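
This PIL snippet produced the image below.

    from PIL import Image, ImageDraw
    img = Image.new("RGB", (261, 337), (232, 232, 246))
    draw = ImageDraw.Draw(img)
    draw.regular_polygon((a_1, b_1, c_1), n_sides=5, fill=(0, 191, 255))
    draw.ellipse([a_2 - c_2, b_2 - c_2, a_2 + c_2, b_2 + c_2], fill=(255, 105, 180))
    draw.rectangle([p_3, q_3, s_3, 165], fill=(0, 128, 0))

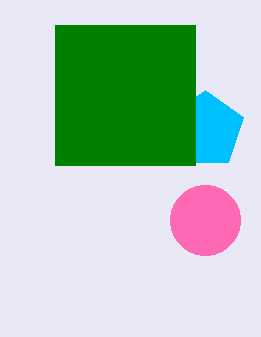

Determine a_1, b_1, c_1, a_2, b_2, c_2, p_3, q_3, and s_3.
a_1 = 205
b_1 = 130
c_1 = 40
a_2 = 205
b_2 = 220
c_2 = 35
p_3 = 55
q_3 = 25
s_3 = 195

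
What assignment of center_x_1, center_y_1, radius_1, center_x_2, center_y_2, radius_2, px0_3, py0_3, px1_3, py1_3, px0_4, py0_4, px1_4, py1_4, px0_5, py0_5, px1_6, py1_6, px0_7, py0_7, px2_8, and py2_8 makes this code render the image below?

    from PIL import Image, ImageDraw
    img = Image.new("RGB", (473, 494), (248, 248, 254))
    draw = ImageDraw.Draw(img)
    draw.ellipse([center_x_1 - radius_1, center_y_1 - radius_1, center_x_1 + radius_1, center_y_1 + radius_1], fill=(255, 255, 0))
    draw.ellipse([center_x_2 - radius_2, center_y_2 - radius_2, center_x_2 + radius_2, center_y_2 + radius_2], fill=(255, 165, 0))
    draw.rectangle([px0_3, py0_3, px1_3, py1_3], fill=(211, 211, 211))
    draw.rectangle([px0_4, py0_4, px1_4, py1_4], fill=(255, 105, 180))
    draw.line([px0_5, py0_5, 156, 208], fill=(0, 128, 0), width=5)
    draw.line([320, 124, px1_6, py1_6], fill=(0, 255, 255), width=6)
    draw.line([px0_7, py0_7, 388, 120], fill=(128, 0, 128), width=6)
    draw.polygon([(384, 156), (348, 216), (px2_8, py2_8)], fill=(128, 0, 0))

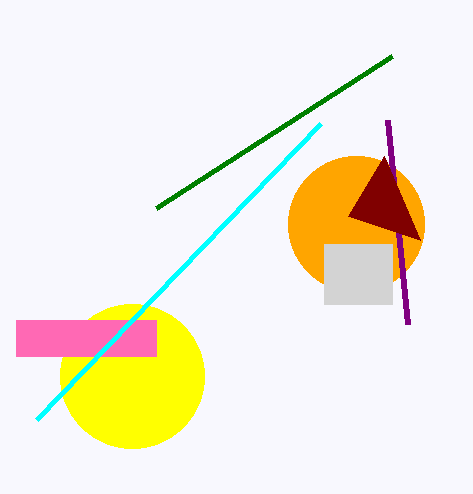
center_x_1 = 132; center_y_1 = 376; radius_1 = 72; center_x_2 = 356; center_y_2 = 224; radius_2 = 68; px0_3 = 324; py0_3 = 244; px1_3 = 392; py1_3 = 304; px0_4 = 16; py0_4 = 320; px1_4 = 156; py1_4 = 356; px0_5 = 392; py0_5 = 56; px1_6 = 36; py1_6 = 420; px0_7 = 408; py0_7 = 324; px2_8 = 420; py2_8 = 240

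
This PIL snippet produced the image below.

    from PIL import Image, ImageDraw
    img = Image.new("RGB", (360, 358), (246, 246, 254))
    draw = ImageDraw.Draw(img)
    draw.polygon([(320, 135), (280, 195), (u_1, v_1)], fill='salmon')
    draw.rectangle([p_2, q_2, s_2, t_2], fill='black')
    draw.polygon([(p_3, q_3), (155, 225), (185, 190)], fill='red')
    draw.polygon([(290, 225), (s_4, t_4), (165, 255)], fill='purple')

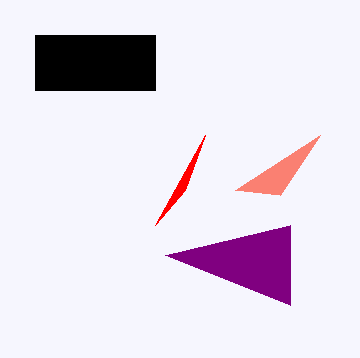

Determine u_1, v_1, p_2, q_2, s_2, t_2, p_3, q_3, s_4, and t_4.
u_1 = 235
v_1 = 190
p_2 = 35
q_2 = 35
s_2 = 155
t_2 = 90
p_3 = 205
q_3 = 135
s_4 = 290
t_4 = 305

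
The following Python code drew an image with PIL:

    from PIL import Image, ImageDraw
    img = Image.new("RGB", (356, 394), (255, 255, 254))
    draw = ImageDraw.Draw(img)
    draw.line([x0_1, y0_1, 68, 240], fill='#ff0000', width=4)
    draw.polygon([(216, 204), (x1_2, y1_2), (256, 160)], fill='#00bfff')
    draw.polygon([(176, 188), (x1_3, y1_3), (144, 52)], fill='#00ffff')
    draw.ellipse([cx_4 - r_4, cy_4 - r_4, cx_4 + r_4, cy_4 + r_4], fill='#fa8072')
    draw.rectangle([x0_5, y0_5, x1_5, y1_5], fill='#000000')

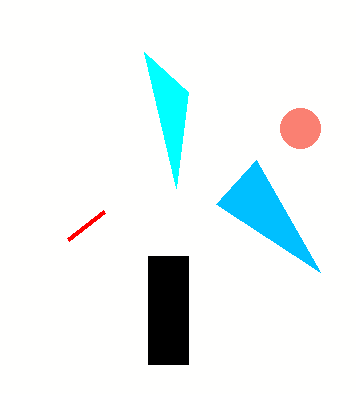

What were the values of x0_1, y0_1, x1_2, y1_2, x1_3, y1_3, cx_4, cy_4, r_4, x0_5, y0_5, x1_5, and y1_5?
x0_1 = 104
y0_1 = 212
x1_2 = 320
y1_2 = 272
x1_3 = 188
y1_3 = 92
cx_4 = 300
cy_4 = 128
r_4 = 20
x0_5 = 148
y0_5 = 256
x1_5 = 188
y1_5 = 364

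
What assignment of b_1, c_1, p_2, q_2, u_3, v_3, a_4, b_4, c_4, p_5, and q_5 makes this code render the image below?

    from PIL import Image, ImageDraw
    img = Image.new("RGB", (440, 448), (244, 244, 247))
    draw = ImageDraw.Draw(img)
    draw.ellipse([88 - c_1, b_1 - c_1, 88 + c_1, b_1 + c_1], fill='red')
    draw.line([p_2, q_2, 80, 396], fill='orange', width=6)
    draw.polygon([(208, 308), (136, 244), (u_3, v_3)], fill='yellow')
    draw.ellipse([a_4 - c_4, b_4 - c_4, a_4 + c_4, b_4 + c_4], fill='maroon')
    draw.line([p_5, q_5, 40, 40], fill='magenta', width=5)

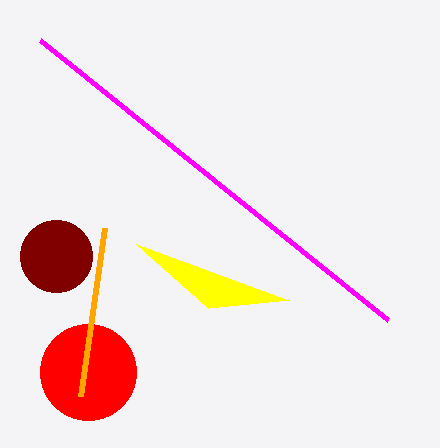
b_1 = 372, c_1 = 48, p_2 = 104, q_2 = 228, u_3 = 288, v_3 = 300, a_4 = 56, b_4 = 256, c_4 = 36, p_5 = 388, q_5 = 320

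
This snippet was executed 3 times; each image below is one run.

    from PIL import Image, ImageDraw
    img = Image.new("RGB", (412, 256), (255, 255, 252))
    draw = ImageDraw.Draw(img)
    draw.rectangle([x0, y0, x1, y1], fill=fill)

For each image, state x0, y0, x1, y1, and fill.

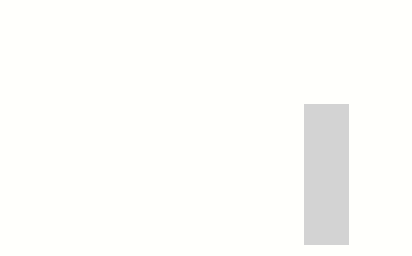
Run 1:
x0 = 304, y0 = 104, x1 = 348, y1 = 244, fill = 'lightgray'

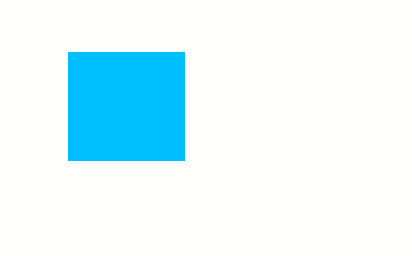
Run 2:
x0 = 68
y0 = 52
x1 = 184
y1 = 160
fill = 'deepskyblue'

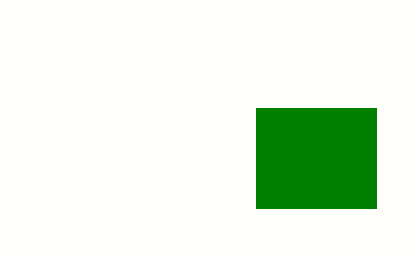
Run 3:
x0 = 256
y0 = 108
x1 = 376
y1 = 208
fill = 'green'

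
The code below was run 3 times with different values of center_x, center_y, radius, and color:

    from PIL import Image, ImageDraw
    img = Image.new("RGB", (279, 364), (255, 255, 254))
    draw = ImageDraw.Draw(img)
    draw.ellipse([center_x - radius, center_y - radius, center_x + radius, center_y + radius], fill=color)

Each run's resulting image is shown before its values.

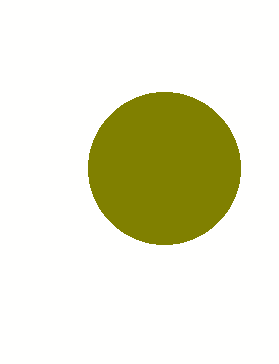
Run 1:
center_x = 164; center_y = 168; radius = 76; color = 'olive'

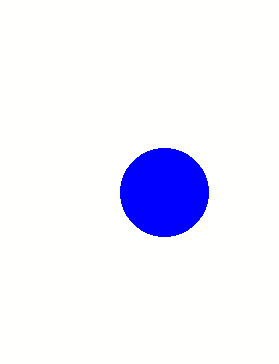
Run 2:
center_x = 164; center_y = 192; radius = 44; color = 'blue'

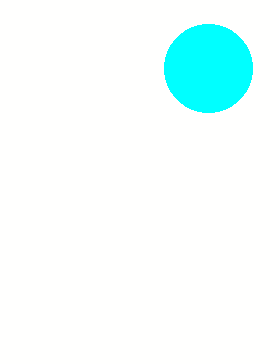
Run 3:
center_x = 208; center_y = 68; radius = 44; color = 'cyan'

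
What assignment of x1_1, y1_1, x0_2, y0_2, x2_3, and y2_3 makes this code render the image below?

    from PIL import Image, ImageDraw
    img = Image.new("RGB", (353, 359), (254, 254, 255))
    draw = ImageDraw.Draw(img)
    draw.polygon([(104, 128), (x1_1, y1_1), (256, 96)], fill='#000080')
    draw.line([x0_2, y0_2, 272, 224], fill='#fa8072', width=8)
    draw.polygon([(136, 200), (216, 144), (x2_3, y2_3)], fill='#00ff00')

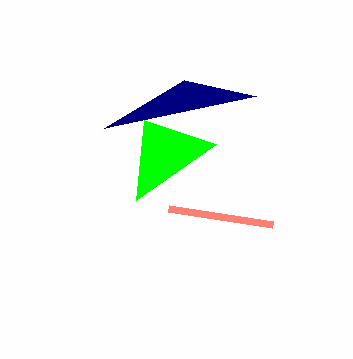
x1_1 = 184
y1_1 = 80
x0_2 = 168
y0_2 = 208
x2_3 = 144
y2_3 = 120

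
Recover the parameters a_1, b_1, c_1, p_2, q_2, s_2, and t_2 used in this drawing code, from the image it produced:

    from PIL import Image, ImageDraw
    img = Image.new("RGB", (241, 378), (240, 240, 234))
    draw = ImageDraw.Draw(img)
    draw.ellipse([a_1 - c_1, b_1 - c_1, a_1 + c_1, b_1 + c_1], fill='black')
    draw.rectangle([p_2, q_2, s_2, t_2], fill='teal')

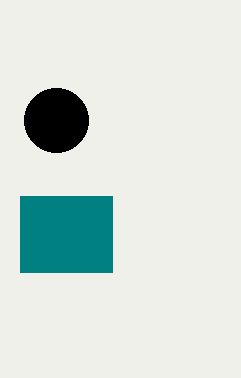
a_1 = 56
b_1 = 120
c_1 = 32
p_2 = 20
q_2 = 196
s_2 = 112
t_2 = 272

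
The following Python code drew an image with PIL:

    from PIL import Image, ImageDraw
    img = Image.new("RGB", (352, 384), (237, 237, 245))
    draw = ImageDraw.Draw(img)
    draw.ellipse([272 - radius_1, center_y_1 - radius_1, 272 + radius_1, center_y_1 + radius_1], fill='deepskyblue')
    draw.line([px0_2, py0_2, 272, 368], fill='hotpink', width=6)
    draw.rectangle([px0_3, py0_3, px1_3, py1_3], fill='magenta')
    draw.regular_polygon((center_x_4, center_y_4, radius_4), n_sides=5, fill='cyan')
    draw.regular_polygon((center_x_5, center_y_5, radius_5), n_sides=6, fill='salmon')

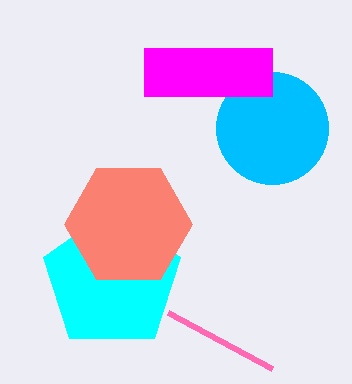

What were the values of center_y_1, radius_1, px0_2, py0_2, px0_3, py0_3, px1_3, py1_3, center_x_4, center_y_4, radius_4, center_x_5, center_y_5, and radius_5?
center_y_1 = 128; radius_1 = 56; px0_2 = 168; py0_2 = 312; px0_3 = 144; py0_3 = 48; px1_3 = 272; py1_3 = 96; center_x_4 = 112; center_y_4 = 280; radius_4 = 72; center_x_5 = 128; center_y_5 = 224; radius_5 = 64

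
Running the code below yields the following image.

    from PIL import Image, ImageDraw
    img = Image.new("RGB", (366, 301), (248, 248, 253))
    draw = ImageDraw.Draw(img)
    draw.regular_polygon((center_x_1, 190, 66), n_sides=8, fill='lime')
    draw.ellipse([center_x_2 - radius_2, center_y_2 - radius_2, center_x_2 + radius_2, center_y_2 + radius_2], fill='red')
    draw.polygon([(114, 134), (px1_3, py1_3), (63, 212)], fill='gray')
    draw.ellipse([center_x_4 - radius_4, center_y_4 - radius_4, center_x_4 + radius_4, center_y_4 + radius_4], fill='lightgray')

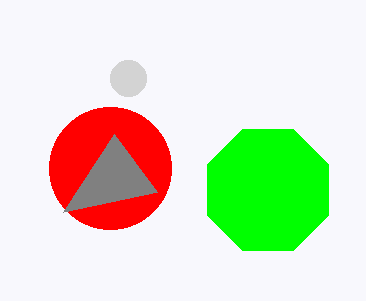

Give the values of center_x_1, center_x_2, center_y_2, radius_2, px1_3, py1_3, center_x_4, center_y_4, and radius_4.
center_x_1 = 268, center_x_2 = 110, center_y_2 = 168, radius_2 = 61, px1_3 = 157, py1_3 = 192, center_x_4 = 128, center_y_4 = 78, radius_4 = 18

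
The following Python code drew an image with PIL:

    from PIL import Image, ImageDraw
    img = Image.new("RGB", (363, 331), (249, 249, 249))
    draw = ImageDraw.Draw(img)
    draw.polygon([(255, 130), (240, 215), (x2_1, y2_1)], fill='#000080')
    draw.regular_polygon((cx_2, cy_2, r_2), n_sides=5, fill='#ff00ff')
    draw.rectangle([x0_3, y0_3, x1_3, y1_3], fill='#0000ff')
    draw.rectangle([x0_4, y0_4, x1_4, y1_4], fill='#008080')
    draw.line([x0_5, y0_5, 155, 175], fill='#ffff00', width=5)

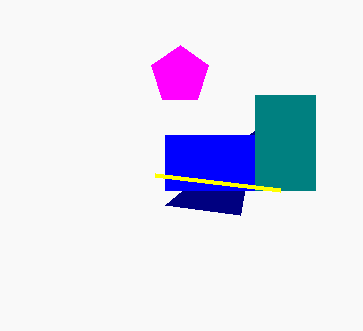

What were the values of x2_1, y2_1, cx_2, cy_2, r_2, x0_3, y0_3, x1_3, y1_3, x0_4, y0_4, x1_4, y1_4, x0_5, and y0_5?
x2_1 = 165; y2_1 = 205; cx_2 = 180; cy_2 = 75; r_2 = 30; x0_3 = 165; y0_3 = 135; x1_3 = 255; y1_3 = 190; x0_4 = 255; y0_4 = 95; x1_4 = 315; y1_4 = 190; x0_5 = 280; y0_5 = 190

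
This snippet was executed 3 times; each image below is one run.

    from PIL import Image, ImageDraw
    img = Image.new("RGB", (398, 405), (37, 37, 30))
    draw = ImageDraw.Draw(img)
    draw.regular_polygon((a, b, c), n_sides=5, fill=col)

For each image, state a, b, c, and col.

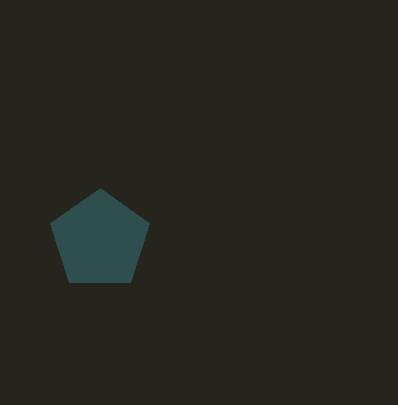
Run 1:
a = 100
b = 240
c = 52
col = 'darkslategray'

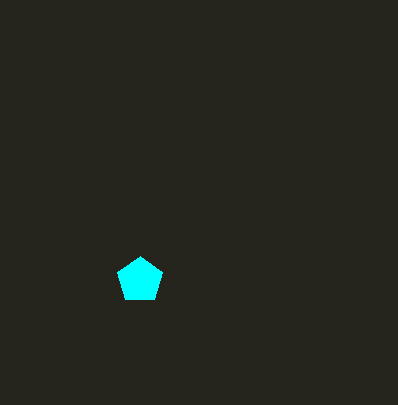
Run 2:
a = 140, b = 280, c = 24, col = 'cyan'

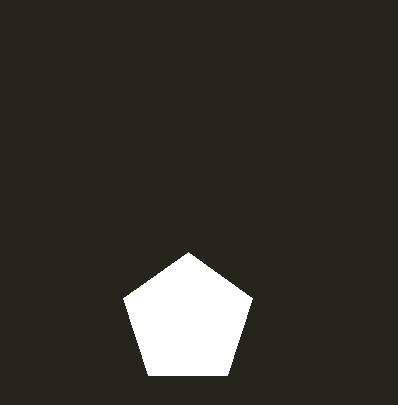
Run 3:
a = 188, b = 320, c = 68, col = 'white'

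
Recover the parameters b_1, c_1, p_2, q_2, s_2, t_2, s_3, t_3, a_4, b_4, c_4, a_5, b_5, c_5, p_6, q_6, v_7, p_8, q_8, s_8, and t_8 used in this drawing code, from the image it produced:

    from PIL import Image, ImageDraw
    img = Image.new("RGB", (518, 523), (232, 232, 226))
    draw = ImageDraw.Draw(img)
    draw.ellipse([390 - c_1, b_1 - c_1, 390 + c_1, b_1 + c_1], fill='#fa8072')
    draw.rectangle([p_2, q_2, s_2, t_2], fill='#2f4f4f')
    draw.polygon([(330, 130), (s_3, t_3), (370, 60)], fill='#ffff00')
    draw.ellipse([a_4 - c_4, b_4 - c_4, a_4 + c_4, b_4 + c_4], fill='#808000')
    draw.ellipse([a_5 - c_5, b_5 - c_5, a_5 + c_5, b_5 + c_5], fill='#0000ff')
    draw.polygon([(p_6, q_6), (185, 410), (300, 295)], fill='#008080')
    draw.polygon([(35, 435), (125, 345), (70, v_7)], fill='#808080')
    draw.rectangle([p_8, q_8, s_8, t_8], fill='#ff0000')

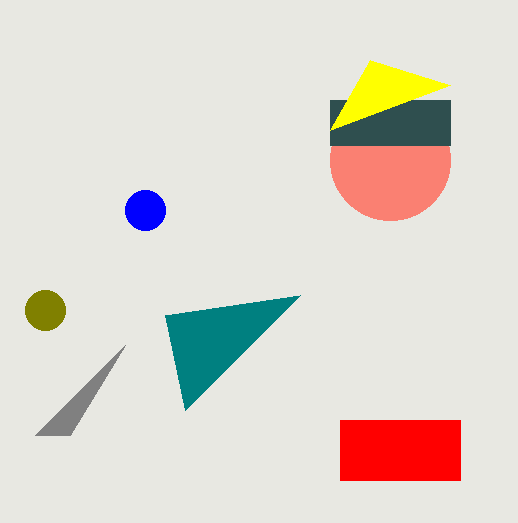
b_1 = 160
c_1 = 60
p_2 = 330
q_2 = 100
s_2 = 450
t_2 = 145
s_3 = 450
t_3 = 85
a_4 = 45
b_4 = 310
c_4 = 20
a_5 = 145
b_5 = 210
c_5 = 20
p_6 = 165
q_6 = 315
v_7 = 435
p_8 = 340
q_8 = 420
s_8 = 460
t_8 = 480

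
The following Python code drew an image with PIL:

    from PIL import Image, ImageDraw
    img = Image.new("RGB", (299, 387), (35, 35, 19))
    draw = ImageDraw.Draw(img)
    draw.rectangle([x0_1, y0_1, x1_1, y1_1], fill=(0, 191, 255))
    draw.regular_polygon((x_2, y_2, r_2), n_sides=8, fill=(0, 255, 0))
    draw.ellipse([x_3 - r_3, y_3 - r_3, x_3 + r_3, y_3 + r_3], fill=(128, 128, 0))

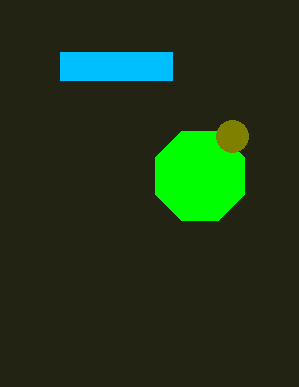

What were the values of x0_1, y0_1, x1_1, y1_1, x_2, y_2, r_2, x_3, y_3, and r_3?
x0_1 = 60; y0_1 = 52; x1_1 = 172; y1_1 = 80; x_2 = 200; y_2 = 176; r_2 = 48; x_3 = 232; y_3 = 136; r_3 = 16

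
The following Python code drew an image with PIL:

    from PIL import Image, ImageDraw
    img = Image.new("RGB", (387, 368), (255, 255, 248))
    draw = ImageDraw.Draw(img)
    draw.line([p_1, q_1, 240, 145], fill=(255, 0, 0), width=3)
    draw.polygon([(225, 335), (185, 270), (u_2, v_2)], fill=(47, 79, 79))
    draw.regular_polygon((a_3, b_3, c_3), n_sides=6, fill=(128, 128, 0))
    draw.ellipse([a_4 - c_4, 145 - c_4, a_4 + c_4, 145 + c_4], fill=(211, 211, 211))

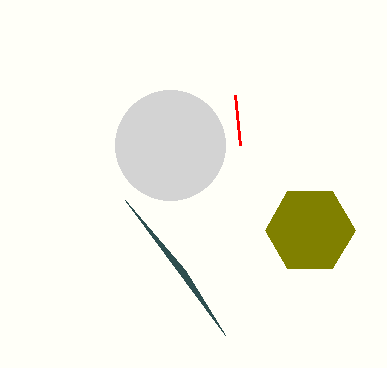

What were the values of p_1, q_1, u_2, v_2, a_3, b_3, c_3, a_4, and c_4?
p_1 = 235, q_1 = 95, u_2 = 125, v_2 = 200, a_3 = 310, b_3 = 230, c_3 = 45, a_4 = 170, c_4 = 55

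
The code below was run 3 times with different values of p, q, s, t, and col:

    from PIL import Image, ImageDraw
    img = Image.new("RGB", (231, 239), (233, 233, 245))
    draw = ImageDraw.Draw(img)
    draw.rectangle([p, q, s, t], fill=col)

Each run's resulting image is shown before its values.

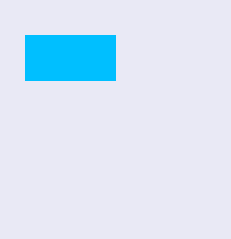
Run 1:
p = 25, q = 35, s = 115, t = 80, col = 'deepskyblue'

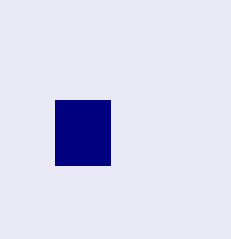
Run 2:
p = 55, q = 100, s = 110, t = 165, col = 'navy'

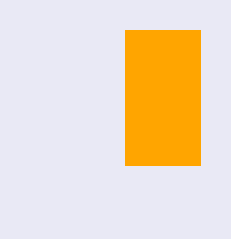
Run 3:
p = 125; q = 30; s = 200; t = 165; col = 'orange'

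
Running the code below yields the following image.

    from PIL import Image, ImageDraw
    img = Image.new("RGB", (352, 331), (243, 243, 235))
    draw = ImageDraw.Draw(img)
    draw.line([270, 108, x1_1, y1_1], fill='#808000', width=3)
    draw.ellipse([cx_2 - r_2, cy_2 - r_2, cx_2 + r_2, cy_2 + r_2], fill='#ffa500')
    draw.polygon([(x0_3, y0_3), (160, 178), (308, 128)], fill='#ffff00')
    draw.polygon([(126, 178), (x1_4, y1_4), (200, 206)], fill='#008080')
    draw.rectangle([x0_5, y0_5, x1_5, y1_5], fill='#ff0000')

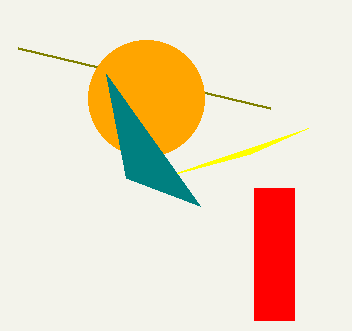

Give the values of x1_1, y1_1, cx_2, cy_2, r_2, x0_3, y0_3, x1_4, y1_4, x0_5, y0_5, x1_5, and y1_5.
x1_1 = 18
y1_1 = 48
cx_2 = 146
cy_2 = 98
r_2 = 58
x0_3 = 250
y0_3 = 154
x1_4 = 106
y1_4 = 74
x0_5 = 254
y0_5 = 188
x1_5 = 294
y1_5 = 320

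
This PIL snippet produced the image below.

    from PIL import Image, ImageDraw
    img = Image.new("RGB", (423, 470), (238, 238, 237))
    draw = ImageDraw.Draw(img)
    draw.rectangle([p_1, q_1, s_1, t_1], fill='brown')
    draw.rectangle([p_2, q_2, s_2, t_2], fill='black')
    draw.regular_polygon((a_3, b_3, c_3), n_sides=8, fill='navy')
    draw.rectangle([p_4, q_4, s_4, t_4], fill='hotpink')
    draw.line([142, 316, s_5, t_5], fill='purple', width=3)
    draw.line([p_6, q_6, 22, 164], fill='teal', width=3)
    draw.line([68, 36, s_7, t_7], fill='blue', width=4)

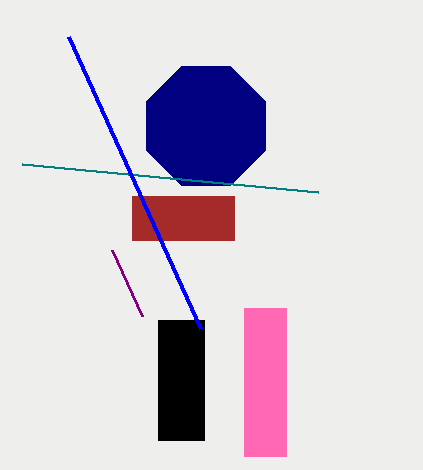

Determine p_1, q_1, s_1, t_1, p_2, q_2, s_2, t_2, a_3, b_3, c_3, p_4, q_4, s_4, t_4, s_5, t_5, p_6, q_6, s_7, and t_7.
p_1 = 132; q_1 = 196; s_1 = 234; t_1 = 240; p_2 = 158; q_2 = 320; s_2 = 204; t_2 = 440; a_3 = 206; b_3 = 126; c_3 = 64; p_4 = 244; q_4 = 308; s_4 = 286; t_4 = 456; s_5 = 112; t_5 = 250; p_6 = 318; q_6 = 192; s_7 = 200; t_7 = 328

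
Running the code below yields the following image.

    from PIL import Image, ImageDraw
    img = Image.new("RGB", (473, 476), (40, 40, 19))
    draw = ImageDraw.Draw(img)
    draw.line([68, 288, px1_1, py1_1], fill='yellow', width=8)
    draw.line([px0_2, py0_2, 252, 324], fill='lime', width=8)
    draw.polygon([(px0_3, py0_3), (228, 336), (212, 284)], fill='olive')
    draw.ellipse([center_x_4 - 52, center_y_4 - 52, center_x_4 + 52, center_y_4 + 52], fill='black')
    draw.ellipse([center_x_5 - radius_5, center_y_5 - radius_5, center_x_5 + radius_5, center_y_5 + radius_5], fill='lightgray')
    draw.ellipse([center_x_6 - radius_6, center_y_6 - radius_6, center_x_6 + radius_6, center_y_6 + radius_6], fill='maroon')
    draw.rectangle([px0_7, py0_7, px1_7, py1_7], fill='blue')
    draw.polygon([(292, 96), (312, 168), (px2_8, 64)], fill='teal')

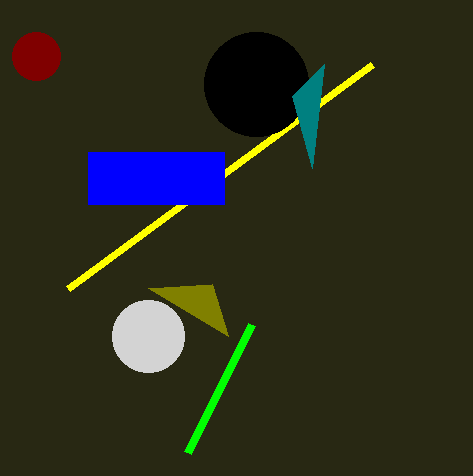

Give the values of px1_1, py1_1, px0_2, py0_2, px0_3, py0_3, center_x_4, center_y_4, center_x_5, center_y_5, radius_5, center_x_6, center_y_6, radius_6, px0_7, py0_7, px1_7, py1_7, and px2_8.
px1_1 = 372, py1_1 = 64, px0_2 = 188, py0_2 = 452, px0_3 = 148, py0_3 = 288, center_x_4 = 256, center_y_4 = 84, center_x_5 = 148, center_y_5 = 336, radius_5 = 36, center_x_6 = 36, center_y_6 = 56, radius_6 = 24, px0_7 = 88, py0_7 = 152, px1_7 = 224, py1_7 = 204, px2_8 = 324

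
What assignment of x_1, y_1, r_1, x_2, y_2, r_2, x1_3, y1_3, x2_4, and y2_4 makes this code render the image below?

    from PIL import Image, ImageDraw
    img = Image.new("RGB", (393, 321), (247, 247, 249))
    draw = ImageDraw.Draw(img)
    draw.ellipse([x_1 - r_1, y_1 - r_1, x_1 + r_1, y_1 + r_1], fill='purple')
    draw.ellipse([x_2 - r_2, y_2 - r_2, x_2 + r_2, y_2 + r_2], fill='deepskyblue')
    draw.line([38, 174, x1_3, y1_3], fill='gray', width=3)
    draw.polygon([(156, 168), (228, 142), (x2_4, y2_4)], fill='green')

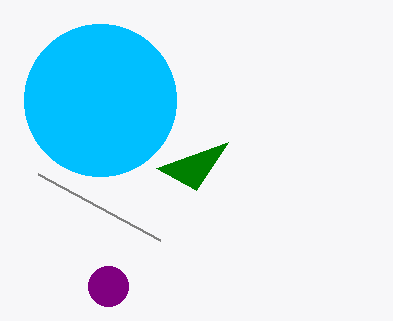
x_1 = 108
y_1 = 286
r_1 = 20
x_2 = 100
y_2 = 100
r_2 = 76
x1_3 = 160
y1_3 = 240
x2_4 = 196
y2_4 = 190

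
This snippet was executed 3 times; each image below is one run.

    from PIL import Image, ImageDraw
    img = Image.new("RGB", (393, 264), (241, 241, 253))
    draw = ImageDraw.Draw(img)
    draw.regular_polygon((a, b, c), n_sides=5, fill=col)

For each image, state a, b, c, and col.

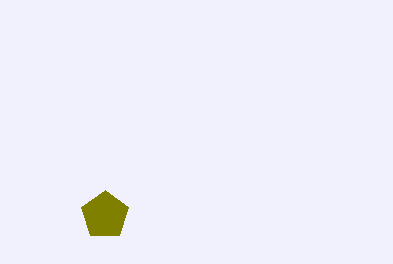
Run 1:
a = 105
b = 215
c = 25
col = 'olive'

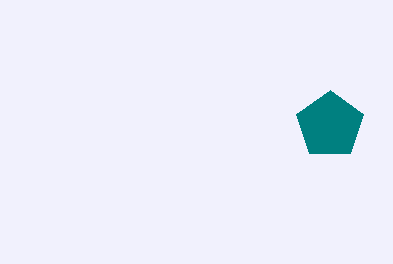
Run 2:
a = 330; b = 125; c = 35; col = 'teal'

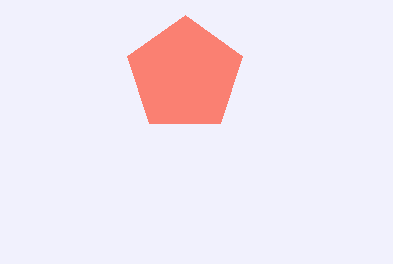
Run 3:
a = 185
b = 75
c = 60
col = 'salmon'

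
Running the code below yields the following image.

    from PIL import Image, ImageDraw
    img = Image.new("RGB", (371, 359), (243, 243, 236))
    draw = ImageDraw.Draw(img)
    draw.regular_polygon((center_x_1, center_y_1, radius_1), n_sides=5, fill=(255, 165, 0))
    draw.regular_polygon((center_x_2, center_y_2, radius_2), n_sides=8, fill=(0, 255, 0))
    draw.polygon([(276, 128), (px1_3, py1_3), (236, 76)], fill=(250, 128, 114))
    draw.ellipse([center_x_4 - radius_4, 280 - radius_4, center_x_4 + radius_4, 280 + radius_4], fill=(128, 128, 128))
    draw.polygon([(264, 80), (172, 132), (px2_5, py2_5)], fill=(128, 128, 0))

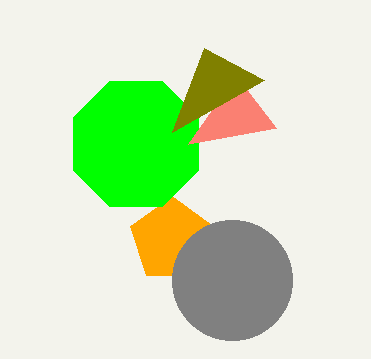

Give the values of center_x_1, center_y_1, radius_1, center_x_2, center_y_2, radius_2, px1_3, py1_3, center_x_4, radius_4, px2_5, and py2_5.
center_x_1 = 172, center_y_1 = 240, radius_1 = 44, center_x_2 = 136, center_y_2 = 144, radius_2 = 68, px1_3 = 188, py1_3 = 144, center_x_4 = 232, radius_4 = 60, px2_5 = 204, py2_5 = 48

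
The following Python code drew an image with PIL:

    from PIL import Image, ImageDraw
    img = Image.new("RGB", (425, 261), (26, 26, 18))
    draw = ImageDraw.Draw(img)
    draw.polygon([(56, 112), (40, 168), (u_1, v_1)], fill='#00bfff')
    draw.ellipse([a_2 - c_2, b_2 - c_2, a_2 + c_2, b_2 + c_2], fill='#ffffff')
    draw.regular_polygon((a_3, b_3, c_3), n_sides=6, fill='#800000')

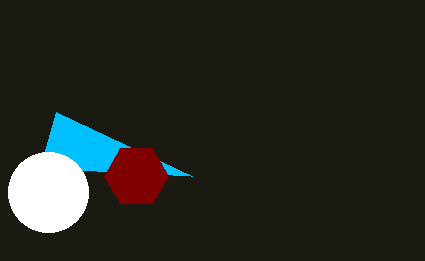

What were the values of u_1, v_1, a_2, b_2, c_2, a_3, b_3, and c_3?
u_1 = 192; v_1 = 176; a_2 = 48; b_2 = 192; c_2 = 40; a_3 = 136; b_3 = 176; c_3 = 32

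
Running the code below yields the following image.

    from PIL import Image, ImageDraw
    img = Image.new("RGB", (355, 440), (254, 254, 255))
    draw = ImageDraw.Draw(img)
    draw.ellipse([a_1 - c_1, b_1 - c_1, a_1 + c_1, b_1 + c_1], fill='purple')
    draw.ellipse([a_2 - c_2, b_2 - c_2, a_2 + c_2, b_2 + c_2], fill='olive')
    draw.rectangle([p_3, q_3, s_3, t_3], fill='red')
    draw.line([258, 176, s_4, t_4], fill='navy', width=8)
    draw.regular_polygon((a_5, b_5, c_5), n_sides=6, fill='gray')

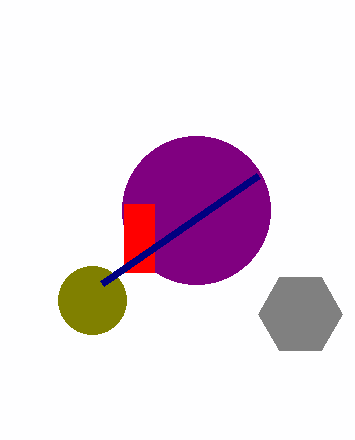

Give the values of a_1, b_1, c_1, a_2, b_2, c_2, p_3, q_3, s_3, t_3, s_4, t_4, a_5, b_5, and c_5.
a_1 = 196, b_1 = 210, c_1 = 74, a_2 = 92, b_2 = 300, c_2 = 34, p_3 = 124, q_3 = 204, s_3 = 154, t_3 = 272, s_4 = 102, t_4 = 284, a_5 = 300, b_5 = 314, c_5 = 42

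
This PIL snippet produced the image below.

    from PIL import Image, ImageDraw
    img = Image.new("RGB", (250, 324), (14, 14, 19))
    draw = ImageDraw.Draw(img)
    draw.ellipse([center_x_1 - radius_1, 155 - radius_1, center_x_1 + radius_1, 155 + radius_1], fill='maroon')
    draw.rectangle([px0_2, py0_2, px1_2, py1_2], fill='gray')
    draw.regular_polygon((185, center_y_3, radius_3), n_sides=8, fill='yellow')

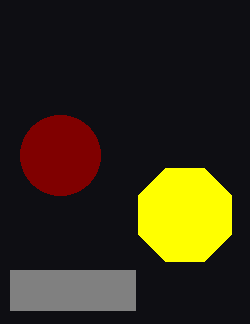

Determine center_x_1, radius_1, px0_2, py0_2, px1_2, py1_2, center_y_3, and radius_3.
center_x_1 = 60, radius_1 = 40, px0_2 = 10, py0_2 = 270, px1_2 = 135, py1_2 = 310, center_y_3 = 215, radius_3 = 50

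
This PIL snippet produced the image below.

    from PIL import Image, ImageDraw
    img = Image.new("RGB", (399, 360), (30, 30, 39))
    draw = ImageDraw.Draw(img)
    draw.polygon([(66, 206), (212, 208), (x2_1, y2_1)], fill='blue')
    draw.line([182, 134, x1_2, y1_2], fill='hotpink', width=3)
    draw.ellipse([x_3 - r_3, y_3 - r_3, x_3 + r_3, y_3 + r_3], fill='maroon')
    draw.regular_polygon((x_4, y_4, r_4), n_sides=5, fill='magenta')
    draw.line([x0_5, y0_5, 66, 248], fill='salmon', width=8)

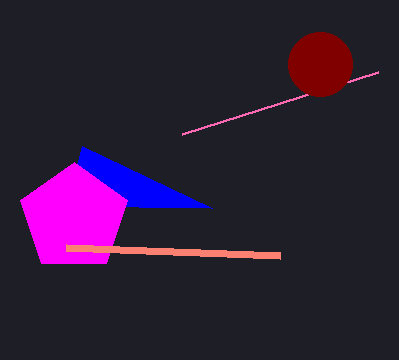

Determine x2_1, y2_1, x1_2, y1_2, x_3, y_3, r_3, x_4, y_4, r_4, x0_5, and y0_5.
x2_1 = 82, y2_1 = 146, x1_2 = 378, y1_2 = 72, x_3 = 320, y_3 = 64, r_3 = 32, x_4 = 74, y_4 = 218, r_4 = 56, x0_5 = 280, y0_5 = 256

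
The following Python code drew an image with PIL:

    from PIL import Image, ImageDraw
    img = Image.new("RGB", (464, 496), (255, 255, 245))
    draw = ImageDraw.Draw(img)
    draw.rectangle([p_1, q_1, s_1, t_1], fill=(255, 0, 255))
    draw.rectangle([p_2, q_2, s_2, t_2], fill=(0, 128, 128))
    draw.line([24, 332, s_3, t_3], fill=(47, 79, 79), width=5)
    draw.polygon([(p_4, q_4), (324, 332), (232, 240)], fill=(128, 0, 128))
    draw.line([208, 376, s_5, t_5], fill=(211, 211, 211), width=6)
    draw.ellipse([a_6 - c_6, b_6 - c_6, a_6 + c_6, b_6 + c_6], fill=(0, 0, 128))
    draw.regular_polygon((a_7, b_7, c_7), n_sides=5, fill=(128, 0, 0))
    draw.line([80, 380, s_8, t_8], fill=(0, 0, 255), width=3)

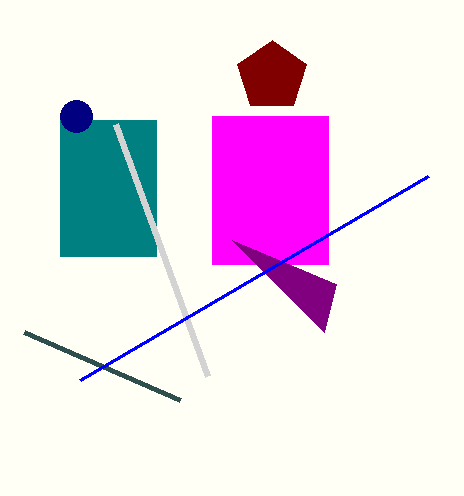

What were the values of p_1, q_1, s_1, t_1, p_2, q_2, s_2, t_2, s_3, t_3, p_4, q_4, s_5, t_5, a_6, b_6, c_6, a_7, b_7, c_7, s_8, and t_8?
p_1 = 212; q_1 = 116; s_1 = 328; t_1 = 264; p_2 = 60; q_2 = 120; s_2 = 156; t_2 = 256; s_3 = 180; t_3 = 400; p_4 = 336; q_4 = 284; s_5 = 116; t_5 = 124; a_6 = 76; b_6 = 116; c_6 = 16; a_7 = 272; b_7 = 76; c_7 = 36; s_8 = 428; t_8 = 176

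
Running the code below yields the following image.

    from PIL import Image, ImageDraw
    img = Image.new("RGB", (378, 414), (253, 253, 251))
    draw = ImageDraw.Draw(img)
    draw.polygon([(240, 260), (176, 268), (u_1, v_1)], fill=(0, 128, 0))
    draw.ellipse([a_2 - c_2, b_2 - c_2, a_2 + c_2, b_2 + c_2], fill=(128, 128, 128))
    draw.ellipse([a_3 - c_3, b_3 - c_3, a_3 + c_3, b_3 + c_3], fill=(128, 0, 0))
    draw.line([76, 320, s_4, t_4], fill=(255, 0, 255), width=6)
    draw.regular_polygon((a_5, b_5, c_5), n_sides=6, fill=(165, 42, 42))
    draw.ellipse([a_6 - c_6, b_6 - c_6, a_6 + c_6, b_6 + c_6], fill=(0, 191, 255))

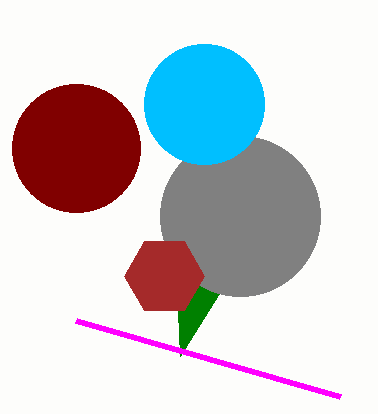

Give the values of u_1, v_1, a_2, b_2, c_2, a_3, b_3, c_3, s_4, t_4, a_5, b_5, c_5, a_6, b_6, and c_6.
u_1 = 180; v_1 = 356; a_2 = 240; b_2 = 216; c_2 = 80; a_3 = 76; b_3 = 148; c_3 = 64; s_4 = 340; t_4 = 396; a_5 = 164; b_5 = 276; c_5 = 40; a_6 = 204; b_6 = 104; c_6 = 60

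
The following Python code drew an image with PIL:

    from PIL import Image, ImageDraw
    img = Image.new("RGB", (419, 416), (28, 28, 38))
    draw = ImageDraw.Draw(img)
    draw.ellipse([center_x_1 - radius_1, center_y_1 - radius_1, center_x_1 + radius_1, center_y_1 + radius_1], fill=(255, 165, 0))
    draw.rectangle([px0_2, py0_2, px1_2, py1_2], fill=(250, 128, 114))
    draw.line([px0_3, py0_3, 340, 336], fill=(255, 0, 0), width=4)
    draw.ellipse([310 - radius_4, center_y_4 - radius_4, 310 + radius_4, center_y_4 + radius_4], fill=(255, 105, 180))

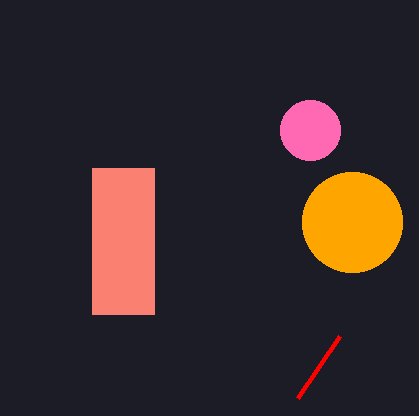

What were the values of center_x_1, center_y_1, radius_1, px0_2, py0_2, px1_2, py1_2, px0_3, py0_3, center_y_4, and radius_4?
center_x_1 = 352; center_y_1 = 222; radius_1 = 50; px0_2 = 92; py0_2 = 168; px1_2 = 154; py1_2 = 314; px0_3 = 298; py0_3 = 398; center_y_4 = 130; radius_4 = 30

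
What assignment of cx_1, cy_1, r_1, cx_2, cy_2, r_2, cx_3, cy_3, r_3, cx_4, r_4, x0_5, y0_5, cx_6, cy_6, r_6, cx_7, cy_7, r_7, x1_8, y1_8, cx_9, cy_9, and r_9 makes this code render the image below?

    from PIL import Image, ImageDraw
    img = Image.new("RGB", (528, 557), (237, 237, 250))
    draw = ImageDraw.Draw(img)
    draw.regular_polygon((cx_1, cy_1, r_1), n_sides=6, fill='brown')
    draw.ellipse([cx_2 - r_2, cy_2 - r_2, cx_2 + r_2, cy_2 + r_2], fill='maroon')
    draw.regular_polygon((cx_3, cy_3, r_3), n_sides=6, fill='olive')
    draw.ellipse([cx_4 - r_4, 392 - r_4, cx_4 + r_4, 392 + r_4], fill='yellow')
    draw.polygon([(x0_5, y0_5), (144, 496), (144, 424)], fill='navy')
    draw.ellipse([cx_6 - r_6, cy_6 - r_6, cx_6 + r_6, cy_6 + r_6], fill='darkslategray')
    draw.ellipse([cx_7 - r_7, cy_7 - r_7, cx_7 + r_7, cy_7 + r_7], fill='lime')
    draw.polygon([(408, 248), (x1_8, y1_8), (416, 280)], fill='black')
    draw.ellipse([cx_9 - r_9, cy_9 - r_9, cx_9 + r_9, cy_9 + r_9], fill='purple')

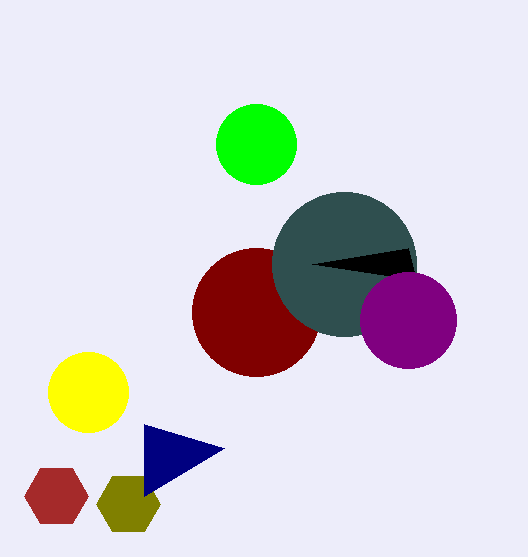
cx_1 = 56
cy_1 = 496
r_1 = 32
cx_2 = 256
cy_2 = 312
r_2 = 64
cx_3 = 128
cy_3 = 504
r_3 = 32
cx_4 = 88
r_4 = 40
x0_5 = 224
y0_5 = 448
cx_6 = 344
cy_6 = 264
r_6 = 72
cx_7 = 256
cy_7 = 144
r_7 = 40
x1_8 = 312
y1_8 = 264
cx_9 = 408
cy_9 = 320
r_9 = 48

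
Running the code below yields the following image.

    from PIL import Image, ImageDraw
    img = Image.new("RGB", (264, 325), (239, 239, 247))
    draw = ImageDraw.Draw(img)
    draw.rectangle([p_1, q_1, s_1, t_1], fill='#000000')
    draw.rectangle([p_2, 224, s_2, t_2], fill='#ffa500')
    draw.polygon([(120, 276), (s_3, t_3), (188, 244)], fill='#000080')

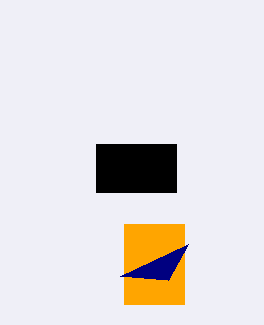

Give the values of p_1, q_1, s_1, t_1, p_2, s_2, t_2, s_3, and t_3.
p_1 = 96, q_1 = 144, s_1 = 176, t_1 = 192, p_2 = 124, s_2 = 184, t_2 = 304, s_3 = 168, t_3 = 280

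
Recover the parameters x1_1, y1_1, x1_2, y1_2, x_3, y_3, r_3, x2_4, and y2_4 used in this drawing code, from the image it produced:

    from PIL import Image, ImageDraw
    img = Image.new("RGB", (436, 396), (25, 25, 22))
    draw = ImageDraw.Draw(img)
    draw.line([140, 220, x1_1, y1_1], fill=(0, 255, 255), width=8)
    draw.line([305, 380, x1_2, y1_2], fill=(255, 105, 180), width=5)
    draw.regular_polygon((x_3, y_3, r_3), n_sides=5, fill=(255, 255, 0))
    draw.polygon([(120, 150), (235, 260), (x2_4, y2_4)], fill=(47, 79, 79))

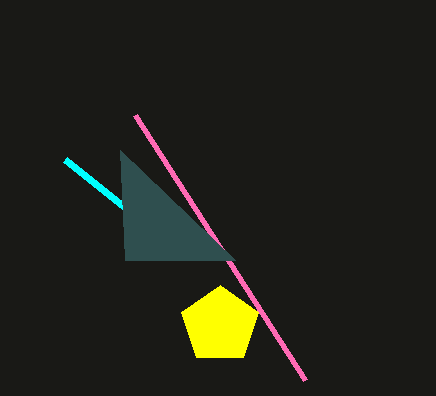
x1_1 = 65; y1_1 = 160; x1_2 = 135; y1_2 = 115; x_3 = 220; y_3 = 325; r_3 = 40; x2_4 = 125; y2_4 = 260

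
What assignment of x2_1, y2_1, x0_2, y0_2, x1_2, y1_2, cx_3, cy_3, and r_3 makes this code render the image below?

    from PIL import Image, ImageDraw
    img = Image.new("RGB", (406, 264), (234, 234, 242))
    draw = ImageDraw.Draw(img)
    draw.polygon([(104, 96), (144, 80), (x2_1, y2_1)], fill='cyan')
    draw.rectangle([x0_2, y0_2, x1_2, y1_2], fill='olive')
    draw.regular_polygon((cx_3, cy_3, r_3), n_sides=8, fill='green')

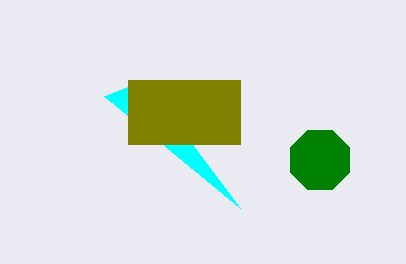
x2_1 = 240, y2_1 = 208, x0_2 = 128, y0_2 = 80, x1_2 = 240, y1_2 = 144, cx_3 = 320, cy_3 = 160, r_3 = 32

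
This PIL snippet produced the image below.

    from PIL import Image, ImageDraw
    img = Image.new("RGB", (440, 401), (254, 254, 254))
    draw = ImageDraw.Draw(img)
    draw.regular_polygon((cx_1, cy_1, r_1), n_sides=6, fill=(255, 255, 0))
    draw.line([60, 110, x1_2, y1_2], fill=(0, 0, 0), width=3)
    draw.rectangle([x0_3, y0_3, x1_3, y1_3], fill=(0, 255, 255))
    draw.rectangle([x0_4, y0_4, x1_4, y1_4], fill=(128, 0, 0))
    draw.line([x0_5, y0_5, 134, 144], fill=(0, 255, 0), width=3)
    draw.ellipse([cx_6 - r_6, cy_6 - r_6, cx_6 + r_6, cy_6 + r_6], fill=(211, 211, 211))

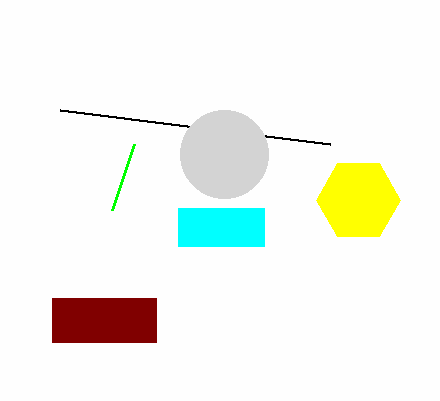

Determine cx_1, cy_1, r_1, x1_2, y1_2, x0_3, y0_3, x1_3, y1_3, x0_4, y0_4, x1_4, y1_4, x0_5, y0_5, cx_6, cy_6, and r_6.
cx_1 = 358
cy_1 = 200
r_1 = 42
x1_2 = 330
y1_2 = 144
x0_3 = 178
y0_3 = 208
x1_3 = 264
y1_3 = 246
x0_4 = 52
y0_4 = 298
x1_4 = 156
y1_4 = 342
x0_5 = 112
y0_5 = 210
cx_6 = 224
cy_6 = 154
r_6 = 44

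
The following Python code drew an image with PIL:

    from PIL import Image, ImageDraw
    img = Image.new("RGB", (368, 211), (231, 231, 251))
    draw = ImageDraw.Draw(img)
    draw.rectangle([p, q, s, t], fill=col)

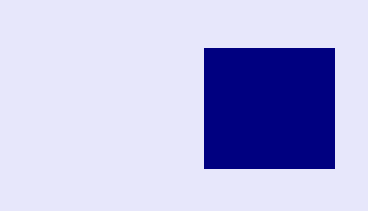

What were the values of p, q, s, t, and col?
p = 204; q = 48; s = 334; t = 168; col = 'navy'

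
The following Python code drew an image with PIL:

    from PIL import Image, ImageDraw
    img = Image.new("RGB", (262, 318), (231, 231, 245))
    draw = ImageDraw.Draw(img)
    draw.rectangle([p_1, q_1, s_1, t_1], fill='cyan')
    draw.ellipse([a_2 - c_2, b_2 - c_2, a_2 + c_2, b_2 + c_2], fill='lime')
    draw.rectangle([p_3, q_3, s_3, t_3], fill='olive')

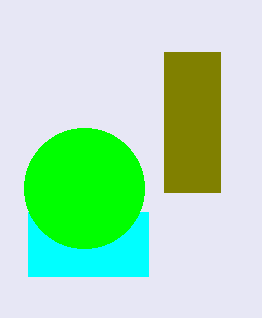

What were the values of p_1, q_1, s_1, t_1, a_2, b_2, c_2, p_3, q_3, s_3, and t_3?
p_1 = 28; q_1 = 212; s_1 = 148; t_1 = 276; a_2 = 84; b_2 = 188; c_2 = 60; p_3 = 164; q_3 = 52; s_3 = 220; t_3 = 192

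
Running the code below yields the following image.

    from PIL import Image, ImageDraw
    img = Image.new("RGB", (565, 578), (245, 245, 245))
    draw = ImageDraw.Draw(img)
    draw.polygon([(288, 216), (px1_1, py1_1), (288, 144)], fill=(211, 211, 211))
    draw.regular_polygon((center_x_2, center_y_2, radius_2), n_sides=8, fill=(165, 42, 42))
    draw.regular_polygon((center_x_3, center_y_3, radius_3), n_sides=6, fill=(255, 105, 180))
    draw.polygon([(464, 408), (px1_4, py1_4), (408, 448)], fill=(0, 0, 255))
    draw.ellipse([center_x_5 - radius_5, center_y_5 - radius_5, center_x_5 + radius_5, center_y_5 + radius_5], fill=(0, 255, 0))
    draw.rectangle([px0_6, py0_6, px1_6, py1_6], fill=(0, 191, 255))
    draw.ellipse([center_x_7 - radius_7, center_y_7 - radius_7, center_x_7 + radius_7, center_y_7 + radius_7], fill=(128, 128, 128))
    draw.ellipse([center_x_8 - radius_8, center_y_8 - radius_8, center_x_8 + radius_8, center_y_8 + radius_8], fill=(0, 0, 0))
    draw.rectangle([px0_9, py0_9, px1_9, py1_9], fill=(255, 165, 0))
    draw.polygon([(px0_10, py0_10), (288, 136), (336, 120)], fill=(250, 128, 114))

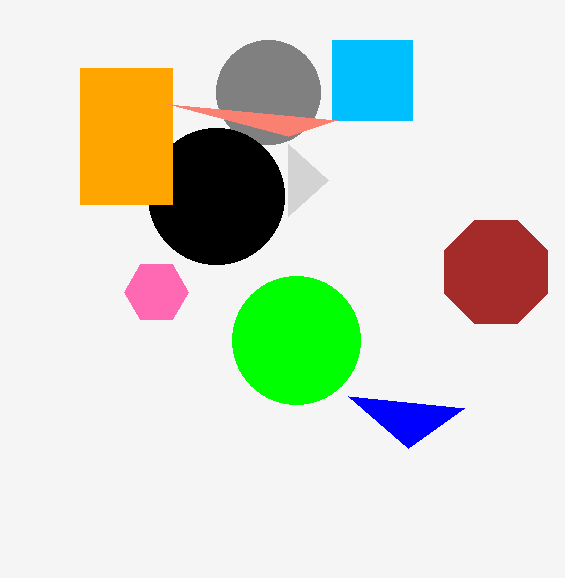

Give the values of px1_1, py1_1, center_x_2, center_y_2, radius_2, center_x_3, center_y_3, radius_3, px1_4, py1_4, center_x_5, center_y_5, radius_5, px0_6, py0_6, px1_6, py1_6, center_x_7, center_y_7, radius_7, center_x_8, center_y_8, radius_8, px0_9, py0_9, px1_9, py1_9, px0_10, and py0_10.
px1_1 = 328; py1_1 = 180; center_x_2 = 496; center_y_2 = 272; radius_2 = 56; center_x_3 = 156; center_y_3 = 292; radius_3 = 32; px1_4 = 348; py1_4 = 396; center_x_5 = 296; center_y_5 = 340; radius_5 = 64; px0_6 = 332; py0_6 = 40; px1_6 = 412; py1_6 = 120; center_x_7 = 268; center_y_7 = 92; radius_7 = 52; center_x_8 = 216; center_y_8 = 196; radius_8 = 68; px0_9 = 80; py0_9 = 68; px1_9 = 172; py1_9 = 204; px0_10 = 168; py0_10 = 104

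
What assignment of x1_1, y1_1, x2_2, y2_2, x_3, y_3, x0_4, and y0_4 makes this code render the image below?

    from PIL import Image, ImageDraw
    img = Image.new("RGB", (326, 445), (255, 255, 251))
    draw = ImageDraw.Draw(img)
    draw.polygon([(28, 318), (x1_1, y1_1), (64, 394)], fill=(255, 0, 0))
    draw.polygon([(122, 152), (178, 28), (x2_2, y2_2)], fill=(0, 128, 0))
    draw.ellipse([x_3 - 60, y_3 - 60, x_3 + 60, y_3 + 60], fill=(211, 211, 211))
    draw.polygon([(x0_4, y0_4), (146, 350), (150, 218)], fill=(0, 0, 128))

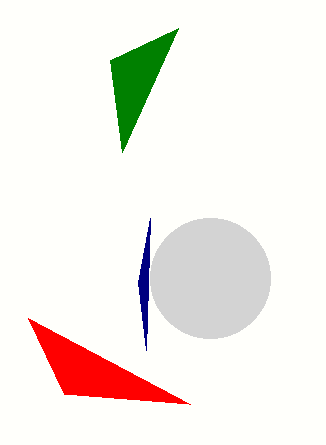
x1_1 = 190
y1_1 = 404
x2_2 = 110
y2_2 = 60
x_3 = 210
y_3 = 278
x0_4 = 138
y0_4 = 282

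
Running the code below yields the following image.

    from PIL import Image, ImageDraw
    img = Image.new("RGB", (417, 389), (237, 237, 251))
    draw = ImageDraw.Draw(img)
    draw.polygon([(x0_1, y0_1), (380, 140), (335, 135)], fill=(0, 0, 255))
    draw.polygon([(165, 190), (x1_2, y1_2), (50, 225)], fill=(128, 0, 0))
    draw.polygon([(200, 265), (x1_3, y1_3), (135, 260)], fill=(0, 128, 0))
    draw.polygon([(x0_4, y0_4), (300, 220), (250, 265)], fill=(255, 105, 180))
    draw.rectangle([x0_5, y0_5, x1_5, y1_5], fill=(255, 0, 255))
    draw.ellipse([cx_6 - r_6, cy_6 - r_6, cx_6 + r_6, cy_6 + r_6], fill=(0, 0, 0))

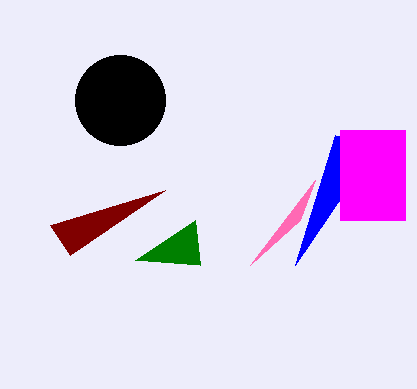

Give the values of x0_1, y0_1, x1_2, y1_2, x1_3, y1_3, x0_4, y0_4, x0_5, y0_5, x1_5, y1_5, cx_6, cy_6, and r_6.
x0_1 = 295, y0_1 = 265, x1_2 = 70, y1_2 = 255, x1_3 = 195, y1_3 = 220, x0_4 = 315, y0_4 = 180, x0_5 = 340, y0_5 = 130, x1_5 = 405, y1_5 = 220, cx_6 = 120, cy_6 = 100, r_6 = 45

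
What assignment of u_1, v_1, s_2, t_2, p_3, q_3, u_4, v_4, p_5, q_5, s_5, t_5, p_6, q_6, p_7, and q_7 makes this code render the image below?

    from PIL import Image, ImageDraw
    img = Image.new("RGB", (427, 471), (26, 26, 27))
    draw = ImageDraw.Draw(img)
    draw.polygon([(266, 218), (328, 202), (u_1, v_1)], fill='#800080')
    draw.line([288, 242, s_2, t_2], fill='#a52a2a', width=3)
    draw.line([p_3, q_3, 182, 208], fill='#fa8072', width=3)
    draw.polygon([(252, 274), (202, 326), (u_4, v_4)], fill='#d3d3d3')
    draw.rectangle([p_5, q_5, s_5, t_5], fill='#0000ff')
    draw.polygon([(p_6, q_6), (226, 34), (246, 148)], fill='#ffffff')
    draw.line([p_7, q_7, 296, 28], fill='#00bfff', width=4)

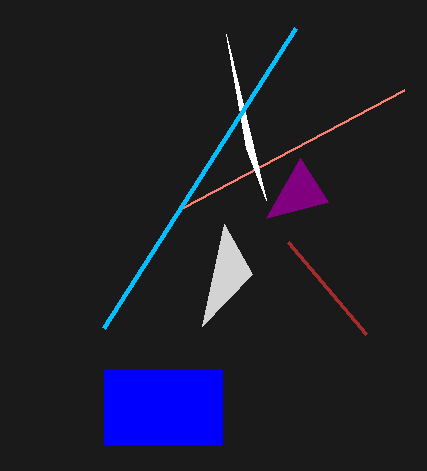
u_1 = 300
v_1 = 158
s_2 = 366
t_2 = 334
p_3 = 404
q_3 = 90
u_4 = 224
v_4 = 224
p_5 = 104
q_5 = 370
s_5 = 222
t_5 = 444
p_6 = 266
q_6 = 200
p_7 = 104
q_7 = 328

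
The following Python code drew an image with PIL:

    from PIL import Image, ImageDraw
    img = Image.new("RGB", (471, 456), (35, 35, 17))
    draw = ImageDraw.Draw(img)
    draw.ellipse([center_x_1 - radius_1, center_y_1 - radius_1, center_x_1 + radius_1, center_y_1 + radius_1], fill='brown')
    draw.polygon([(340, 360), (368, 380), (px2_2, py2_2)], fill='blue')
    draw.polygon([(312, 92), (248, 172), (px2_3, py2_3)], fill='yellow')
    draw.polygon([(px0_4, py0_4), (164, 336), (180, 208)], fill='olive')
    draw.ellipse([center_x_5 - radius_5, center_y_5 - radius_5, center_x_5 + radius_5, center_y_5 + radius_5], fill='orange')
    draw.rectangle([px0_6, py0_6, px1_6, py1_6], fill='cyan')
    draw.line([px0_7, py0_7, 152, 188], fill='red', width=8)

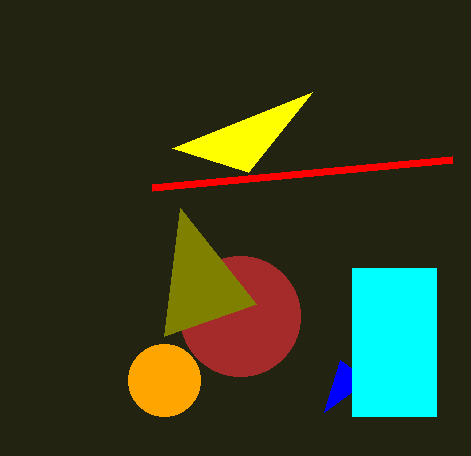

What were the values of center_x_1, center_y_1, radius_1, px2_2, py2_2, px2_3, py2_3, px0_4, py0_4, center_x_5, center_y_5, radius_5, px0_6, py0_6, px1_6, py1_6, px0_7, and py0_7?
center_x_1 = 240
center_y_1 = 316
radius_1 = 60
px2_2 = 324
py2_2 = 412
px2_3 = 172
py2_3 = 148
px0_4 = 256
py0_4 = 304
center_x_5 = 164
center_y_5 = 380
radius_5 = 36
px0_6 = 352
py0_6 = 268
px1_6 = 436
py1_6 = 416
px0_7 = 452
py0_7 = 160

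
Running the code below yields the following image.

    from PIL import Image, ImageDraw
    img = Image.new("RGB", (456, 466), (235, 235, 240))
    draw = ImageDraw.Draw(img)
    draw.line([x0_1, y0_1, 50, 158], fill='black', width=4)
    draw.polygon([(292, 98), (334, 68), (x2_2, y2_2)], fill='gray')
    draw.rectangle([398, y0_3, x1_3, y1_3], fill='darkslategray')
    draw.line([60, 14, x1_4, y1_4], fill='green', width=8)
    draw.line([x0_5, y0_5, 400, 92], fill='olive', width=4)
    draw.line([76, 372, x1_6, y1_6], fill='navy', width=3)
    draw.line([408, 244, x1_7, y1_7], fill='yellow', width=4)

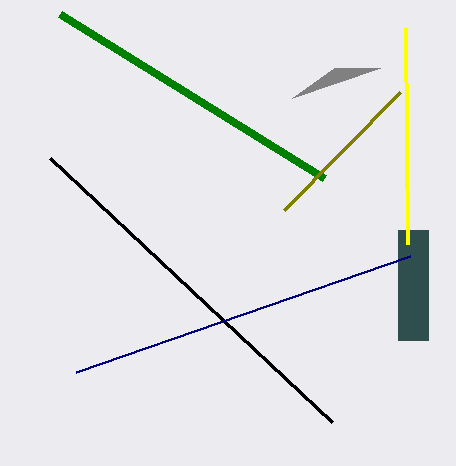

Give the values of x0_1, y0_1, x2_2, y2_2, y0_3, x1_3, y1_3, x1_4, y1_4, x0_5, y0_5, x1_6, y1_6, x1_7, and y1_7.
x0_1 = 332
y0_1 = 422
x2_2 = 380
y2_2 = 68
y0_3 = 230
x1_3 = 428
y1_3 = 340
x1_4 = 324
y1_4 = 178
x0_5 = 284
y0_5 = 210
x1_6 = 410
y1_6 = 256
x1_7 = 406
y1_7 = 28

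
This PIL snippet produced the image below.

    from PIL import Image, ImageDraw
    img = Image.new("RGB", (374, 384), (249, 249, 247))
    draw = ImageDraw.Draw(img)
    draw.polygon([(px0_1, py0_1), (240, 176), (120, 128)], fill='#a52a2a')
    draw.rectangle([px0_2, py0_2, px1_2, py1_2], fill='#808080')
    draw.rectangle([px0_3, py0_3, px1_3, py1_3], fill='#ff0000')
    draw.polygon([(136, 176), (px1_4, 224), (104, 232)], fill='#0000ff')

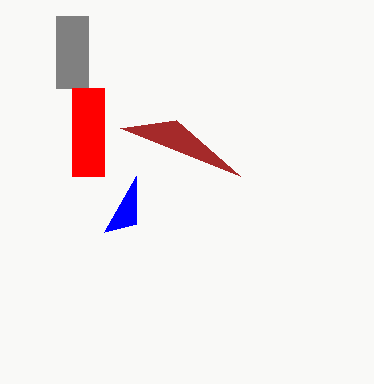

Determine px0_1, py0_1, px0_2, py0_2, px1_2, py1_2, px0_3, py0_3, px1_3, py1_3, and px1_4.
px0_1 = 176
py0_1 = 120
px0_2 = 56
py0_2 = 16
px1_2 = 88
py1_2 = 88
px0_3 = 72
py0_3 = 88
px1_3 = 104
py1_3 = 176
px1_4 = 136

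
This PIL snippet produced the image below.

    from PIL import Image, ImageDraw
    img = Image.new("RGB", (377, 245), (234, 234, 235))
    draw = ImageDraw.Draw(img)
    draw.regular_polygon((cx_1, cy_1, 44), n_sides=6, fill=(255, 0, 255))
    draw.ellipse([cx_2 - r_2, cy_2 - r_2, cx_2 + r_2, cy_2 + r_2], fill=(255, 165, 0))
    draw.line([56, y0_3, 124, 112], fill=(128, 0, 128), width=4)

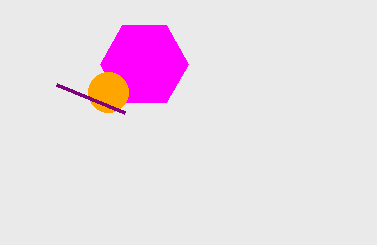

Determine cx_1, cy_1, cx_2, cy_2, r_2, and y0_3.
cx_1 = 144
cy_1 = 64
cx_2 = 108
cy_2 = 92
r_2 = 20
y0_3 = 84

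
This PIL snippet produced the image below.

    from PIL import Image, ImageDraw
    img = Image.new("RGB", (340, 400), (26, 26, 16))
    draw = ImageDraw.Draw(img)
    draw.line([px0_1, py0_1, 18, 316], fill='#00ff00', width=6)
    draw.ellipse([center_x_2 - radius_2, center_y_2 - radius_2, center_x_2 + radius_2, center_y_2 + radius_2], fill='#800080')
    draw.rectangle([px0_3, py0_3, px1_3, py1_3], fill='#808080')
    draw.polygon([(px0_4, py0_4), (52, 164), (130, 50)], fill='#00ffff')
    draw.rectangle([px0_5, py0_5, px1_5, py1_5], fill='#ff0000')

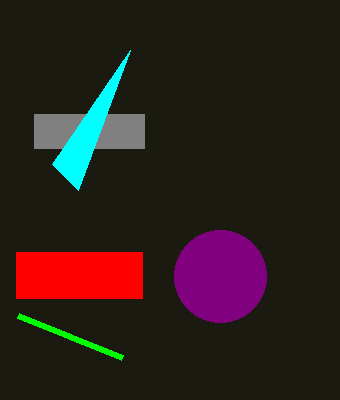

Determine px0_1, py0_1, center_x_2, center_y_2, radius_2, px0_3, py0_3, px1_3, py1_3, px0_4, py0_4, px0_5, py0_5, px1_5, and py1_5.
px0_1 = 122
py0_1 = 358
center_x_2 = 220
center_y_2 = 276
radius_2 = 46
px0_3 = 34
py0_3 = 114
px1_3 = 144
py1_3 = 148
px0_4 = 78
py0_4 = 190
px0_5 = 16
py0_5 = 252
px1_5 = 142
py1_5 = 298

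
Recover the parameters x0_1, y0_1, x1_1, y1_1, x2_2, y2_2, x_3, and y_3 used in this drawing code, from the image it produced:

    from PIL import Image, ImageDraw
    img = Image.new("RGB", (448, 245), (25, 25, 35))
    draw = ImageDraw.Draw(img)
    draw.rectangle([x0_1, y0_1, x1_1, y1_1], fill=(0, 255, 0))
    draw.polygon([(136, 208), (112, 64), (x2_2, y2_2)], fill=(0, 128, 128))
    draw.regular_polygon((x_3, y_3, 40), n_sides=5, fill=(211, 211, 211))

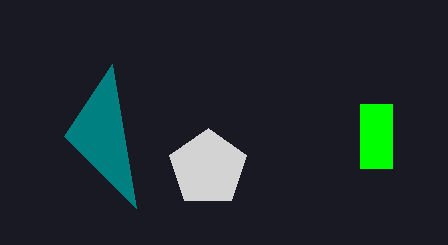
x0_1 = 360, y0_1 = 104, x1_1 = 392, y1_1 = 168, x2_2 = 64, y2_2 = 136, x_3 = 208, y_3 = 168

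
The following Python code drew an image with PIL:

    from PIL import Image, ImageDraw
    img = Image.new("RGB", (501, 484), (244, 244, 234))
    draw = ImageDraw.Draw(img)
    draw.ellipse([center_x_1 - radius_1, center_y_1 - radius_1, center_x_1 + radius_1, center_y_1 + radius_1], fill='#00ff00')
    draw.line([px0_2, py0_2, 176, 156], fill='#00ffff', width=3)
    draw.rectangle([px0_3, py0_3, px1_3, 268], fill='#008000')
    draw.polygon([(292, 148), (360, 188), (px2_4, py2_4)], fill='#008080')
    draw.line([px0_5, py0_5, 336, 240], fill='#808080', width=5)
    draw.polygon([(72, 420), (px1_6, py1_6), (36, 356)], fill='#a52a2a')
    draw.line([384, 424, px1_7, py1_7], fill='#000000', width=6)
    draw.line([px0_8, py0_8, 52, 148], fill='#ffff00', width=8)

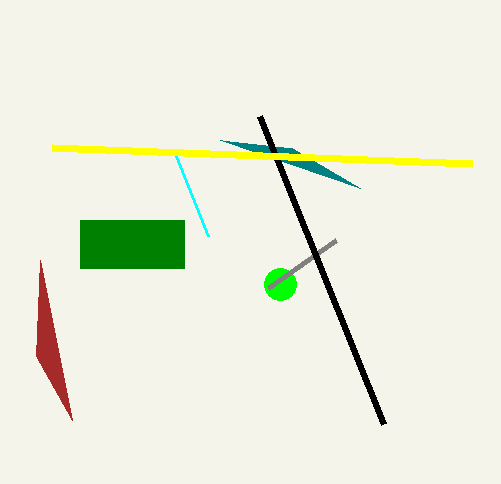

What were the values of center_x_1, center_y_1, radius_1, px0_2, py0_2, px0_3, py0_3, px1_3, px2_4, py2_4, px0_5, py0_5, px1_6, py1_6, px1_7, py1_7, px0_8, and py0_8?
center_x_1 = 280
center_y_1 = 284
radius_1 = 16
px0_2 = 208
py0_2 = 236
px0_3 = 80
py0_3 = 220
px1_3 = 184
px2_4 = 220
py2_4 = 140
px0_5 = 268
py0_5 = 288
px1_6 = 40
py1_6 = 260
px1_7 = 260
py1_7 = 116
px0_8 = 472
py0_8 = 164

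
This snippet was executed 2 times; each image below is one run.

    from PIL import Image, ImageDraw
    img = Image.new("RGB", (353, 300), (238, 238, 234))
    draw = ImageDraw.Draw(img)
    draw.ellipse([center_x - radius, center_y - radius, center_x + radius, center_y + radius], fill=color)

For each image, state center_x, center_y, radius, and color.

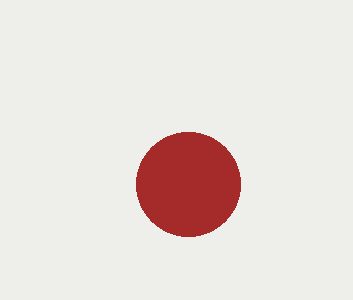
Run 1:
center_x = 188
center_y = 184
radius = 52
color = 'brown'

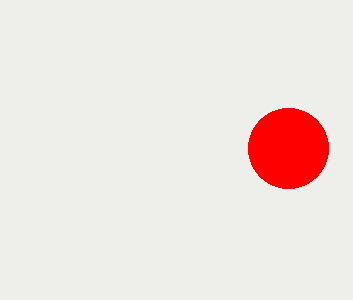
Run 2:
center_x = 288; center_y = 148; radius = 40; color = 'red'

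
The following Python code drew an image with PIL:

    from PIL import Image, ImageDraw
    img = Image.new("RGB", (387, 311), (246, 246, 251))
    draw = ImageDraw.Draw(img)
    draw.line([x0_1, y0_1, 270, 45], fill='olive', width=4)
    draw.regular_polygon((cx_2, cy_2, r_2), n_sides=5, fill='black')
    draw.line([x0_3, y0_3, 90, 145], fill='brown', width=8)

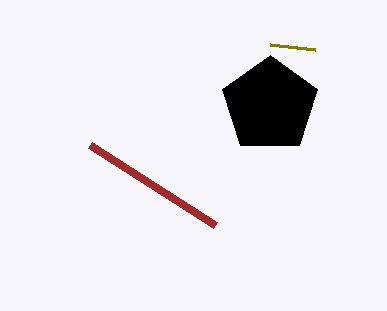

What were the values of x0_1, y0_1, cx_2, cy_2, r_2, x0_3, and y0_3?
x0_1 = 315
y0_1 = 50
cx_2 = 270
cy_2 = 105
r_2 = 50
x0_3 = 215
y0_3 = 225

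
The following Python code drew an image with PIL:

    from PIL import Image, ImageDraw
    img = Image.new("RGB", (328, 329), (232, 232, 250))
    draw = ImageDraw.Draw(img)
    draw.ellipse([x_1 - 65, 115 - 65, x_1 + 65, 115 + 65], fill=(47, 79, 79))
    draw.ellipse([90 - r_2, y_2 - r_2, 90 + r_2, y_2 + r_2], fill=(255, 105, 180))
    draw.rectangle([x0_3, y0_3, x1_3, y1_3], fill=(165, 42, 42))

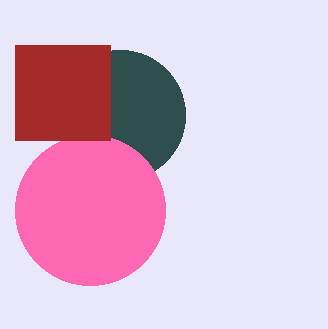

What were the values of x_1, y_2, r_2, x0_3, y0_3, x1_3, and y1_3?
x_1 = 120, y_2 = 210, r_2 = 75, x0_3 = 15, y0_3 = 45, x1_3 = 110, y1_3 = 140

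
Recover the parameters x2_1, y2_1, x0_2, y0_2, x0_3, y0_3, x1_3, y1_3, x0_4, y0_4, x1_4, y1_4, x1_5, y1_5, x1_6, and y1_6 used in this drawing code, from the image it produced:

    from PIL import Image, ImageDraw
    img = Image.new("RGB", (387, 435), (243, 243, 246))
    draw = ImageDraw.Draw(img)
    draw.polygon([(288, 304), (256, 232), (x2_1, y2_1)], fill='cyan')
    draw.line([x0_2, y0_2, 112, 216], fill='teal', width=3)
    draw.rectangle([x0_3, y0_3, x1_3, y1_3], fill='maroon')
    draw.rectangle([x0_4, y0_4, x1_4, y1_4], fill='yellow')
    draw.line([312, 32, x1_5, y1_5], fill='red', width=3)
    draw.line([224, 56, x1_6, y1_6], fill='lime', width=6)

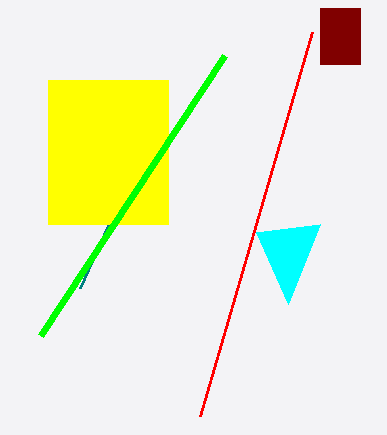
x2_1 = 320
y2_1 = 224
x0_2 = 80
y0_2 = 288
x0_3 = 320
y0_3 = 8
x1_3 = 360
y1_3 = 64
x0_4 = 48
y0_4 = 80
x1_4 = 168
y1_4 = 224
x1_5 = 200
y1_5 = 416
x1_6 = 40
y1_6 = 336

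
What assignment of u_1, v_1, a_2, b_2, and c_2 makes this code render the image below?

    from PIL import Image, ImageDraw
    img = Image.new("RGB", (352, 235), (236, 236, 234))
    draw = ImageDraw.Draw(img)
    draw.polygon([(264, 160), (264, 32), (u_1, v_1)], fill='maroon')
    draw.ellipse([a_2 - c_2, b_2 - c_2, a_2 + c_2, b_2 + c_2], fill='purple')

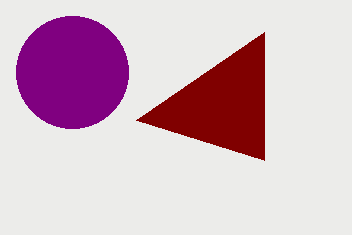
u_1 = 136, v_1 = 120, a_2 = 72, b_2 = 72, c_2 = 56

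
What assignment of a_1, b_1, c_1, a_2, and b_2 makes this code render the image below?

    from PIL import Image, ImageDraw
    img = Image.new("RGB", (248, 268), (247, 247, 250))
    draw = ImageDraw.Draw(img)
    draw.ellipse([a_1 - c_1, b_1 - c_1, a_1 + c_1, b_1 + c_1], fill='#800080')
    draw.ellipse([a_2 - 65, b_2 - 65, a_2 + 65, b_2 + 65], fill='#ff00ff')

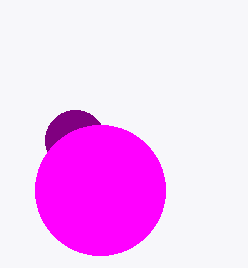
a_1 = 75, b_1 = 140, c_1 = 30, a_2 = 100, b_2 = 190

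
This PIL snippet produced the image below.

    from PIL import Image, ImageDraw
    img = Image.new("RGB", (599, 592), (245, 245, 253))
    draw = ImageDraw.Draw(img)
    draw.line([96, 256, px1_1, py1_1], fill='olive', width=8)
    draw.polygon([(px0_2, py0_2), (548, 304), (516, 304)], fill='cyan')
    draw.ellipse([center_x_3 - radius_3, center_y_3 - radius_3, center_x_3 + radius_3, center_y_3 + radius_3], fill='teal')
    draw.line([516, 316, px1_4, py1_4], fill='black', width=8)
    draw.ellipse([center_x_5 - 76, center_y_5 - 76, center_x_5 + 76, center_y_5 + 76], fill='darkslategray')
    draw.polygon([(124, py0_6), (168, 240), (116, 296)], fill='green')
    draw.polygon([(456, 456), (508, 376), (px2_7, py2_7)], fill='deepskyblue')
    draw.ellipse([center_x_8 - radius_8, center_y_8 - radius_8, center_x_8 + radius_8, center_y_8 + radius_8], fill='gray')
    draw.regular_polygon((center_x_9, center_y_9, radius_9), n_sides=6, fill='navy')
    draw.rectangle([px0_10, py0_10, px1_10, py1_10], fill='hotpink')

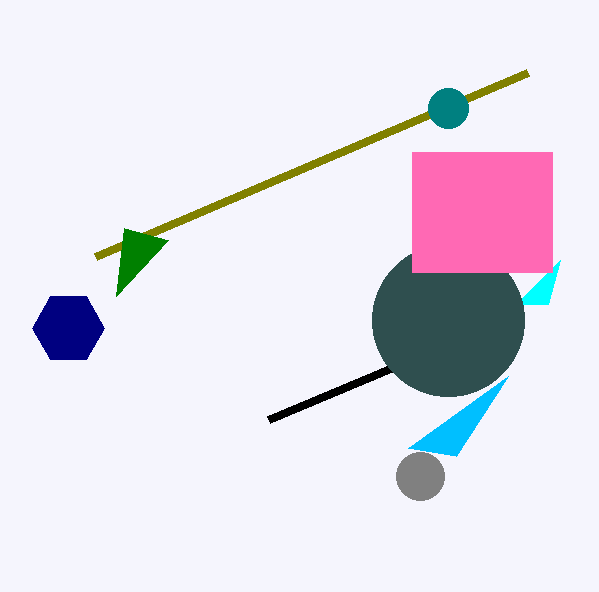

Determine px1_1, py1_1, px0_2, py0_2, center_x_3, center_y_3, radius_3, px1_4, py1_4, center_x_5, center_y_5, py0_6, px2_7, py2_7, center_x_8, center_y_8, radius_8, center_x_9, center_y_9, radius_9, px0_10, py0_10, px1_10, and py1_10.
px1_1 = 528
py1_1 = 72
px0_2 = 560
py0_2 = 260
center_x_3 = 448
center_y_3 = 108
radius_3 = 20
px1_4 = 268
py1_4 = 420
center_x_5 = 448
center_y_5 = 320
py0_6 = 228
px2_7 = 408
py2_7 = 448
center_x_8 = 420
center_y_8 = 476
radius_8 = 24
center_x_9 = 68
center_y_9 = 328
radius_9 = 36
px0_10 = 412
py0_10 = 152
px1_10 = 552
py1_10 = 272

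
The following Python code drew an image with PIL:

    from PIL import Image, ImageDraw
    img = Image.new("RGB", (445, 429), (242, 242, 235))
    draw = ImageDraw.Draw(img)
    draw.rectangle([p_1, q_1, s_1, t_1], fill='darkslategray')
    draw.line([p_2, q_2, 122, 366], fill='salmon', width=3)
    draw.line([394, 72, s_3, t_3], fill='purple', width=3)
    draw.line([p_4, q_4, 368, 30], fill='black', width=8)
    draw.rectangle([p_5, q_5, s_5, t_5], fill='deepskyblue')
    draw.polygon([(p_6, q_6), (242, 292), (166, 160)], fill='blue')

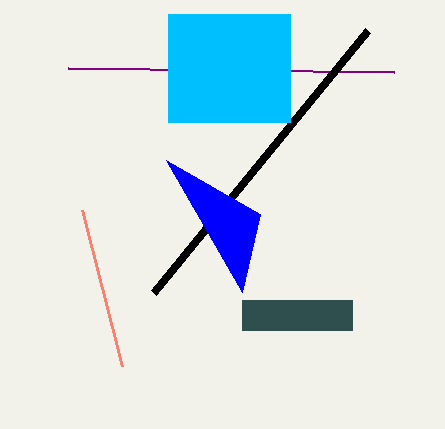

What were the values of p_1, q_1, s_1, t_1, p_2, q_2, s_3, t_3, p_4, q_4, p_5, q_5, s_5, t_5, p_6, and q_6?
p_1 = 242, q_1 = 300, s_1 = 352, t_1 = 330, p_2 = 82, q_2 = 210, s_3 = 68, t_3 = 68, p_4 = 154, q_4 = 292, p_5 = 168, q_5 = 14, s_5 = 290, t_5 = 122, p_6 = 260, q_6 = 214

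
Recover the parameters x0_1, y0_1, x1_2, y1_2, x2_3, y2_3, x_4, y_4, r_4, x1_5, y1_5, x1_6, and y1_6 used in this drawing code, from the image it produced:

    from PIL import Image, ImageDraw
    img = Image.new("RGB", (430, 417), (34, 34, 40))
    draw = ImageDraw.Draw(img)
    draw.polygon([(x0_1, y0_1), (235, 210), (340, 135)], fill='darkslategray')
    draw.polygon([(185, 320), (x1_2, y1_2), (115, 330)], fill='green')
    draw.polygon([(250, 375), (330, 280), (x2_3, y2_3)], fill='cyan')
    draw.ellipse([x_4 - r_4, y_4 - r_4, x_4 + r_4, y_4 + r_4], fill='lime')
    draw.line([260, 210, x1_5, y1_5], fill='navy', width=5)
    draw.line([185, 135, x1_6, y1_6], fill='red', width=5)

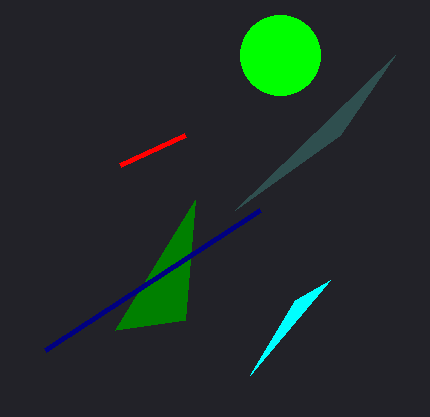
x0_1 = 395; y0_1 = 55; x1_2 = 195; y1_2 = 200; x2_3 = 295; y2_3 = 300; x_4 = 280; y_4 = 55; r_4 = 40; x1_5 = 45; y1_5 = 350; x1_6 = 120; y1_6 = 165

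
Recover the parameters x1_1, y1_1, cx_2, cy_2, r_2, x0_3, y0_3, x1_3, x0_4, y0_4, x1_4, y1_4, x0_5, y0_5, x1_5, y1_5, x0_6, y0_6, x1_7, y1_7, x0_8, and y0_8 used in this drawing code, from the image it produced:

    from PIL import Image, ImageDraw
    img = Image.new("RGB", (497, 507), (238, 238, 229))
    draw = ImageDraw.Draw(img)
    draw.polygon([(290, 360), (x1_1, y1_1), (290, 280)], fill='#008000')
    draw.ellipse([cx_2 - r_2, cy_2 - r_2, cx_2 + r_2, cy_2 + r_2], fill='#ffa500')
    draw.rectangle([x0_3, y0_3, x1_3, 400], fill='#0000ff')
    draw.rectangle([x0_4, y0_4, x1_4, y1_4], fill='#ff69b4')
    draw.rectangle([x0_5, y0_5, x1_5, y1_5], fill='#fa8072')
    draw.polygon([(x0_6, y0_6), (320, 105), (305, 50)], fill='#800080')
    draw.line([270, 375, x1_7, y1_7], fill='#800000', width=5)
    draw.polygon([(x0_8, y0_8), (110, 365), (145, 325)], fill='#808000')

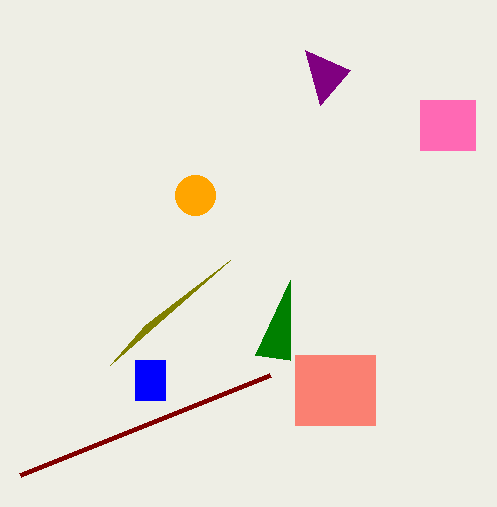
x1_1 = 255; y1_1 = 355; cx_2 = 195; cy_2 = 195; r_2 = 20; x0_3 = 135; y0_3 = 360; x1_3 = 165; x0_4 = 420; y0_4 = 100; x1_4 = 475; y1_4 = 150; x0_5 = 295; y0_5 = 355; x1_5 = 375; y1_5 = 425; x0_6 = 350; y0_6 = 70; x1_7 = 20; y1_7 = 475; x0_8 = 230; y0_8 = 260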